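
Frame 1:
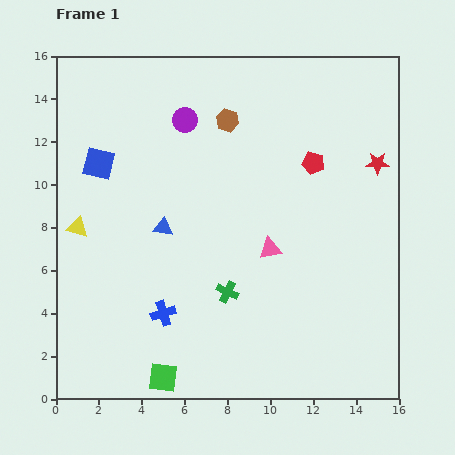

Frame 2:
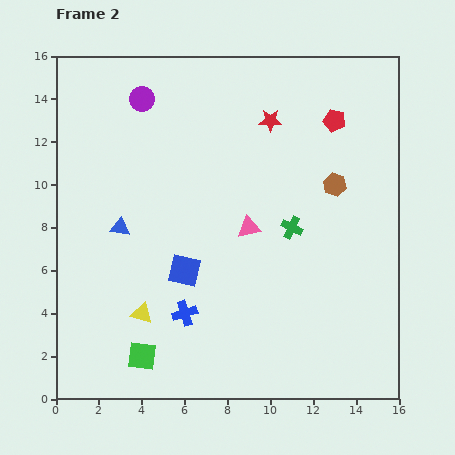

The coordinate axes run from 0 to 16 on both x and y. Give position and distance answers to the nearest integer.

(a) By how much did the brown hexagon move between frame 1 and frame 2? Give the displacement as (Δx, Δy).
(5, -3)

The brown hexagon was at (8, 13) in frame 1 and (13, 10) in frame 2.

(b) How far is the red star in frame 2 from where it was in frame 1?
5

The red star moved from (15, 11) to (10, 13), a distance of √(5² + 2²) ≈ 5.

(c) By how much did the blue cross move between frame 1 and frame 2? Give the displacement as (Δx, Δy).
(1, 0)

The blue cross was at (5, 4) in frame 1 and (6, 4) in frame 2.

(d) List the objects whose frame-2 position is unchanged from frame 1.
none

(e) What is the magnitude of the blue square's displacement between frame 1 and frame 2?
6

The blue square moved from (2, 11) to (6, 6), a distance of √(4² + 5²) ≈ 6.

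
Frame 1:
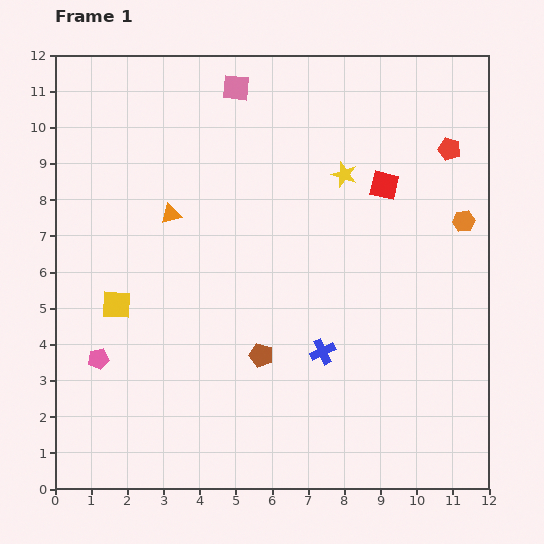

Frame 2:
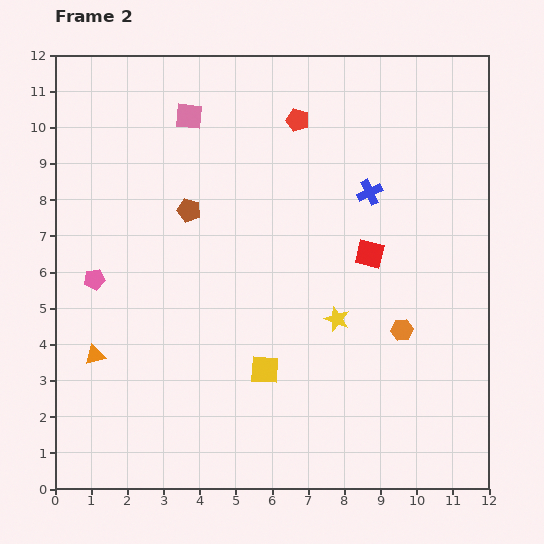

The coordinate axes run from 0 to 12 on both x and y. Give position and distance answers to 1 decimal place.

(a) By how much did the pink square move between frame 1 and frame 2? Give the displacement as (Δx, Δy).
(-1.3, -0.8)

The pink square was at (5.0, 11.1) in frame 1 and (3.7, 10.3) in frame 2.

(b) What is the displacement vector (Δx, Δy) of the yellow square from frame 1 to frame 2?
(4.1, -1.8)

The yellow square was at (1.7, 5.1) in frame 1 and (5.8, 3.3) in frame 2.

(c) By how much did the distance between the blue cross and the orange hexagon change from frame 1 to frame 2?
-1.4

Distance in frame 1: 5.3. Distance in frame 2: 3.9.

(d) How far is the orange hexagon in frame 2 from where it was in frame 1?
3.4

The orange hexagon moved from (11.3, 7.4) to (9.6, 4.4), a distance of √(1.7² + 3.0²) ≈ 3.4.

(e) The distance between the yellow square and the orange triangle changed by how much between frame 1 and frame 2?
+1.8

Distance in frame 1: 2.9. Distance in frame 2: 4.7.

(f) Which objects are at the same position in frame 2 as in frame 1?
none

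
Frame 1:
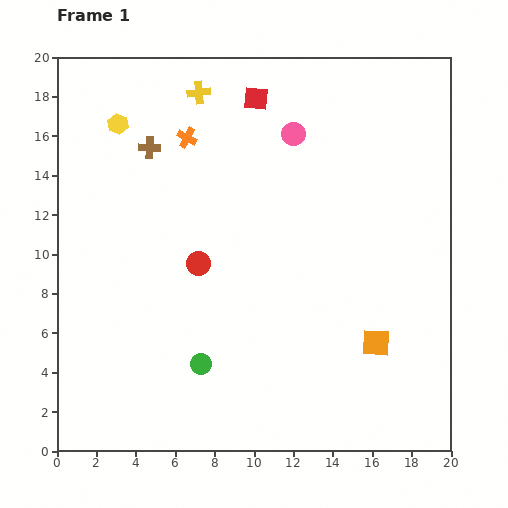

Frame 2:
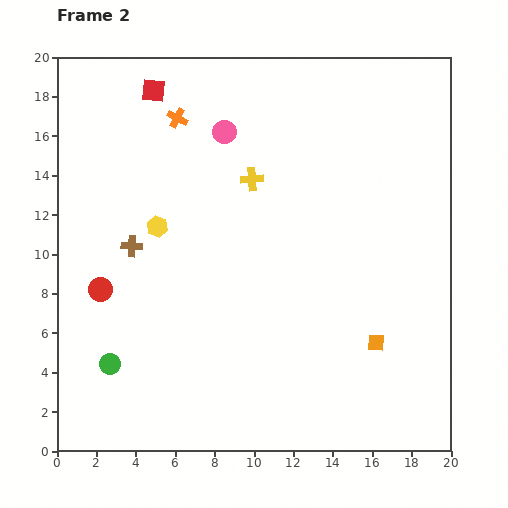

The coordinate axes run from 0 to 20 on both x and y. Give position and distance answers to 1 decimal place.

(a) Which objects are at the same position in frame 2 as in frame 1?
the orange square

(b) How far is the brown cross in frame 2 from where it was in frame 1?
5.1

The brown cross moved from (4.7, 15.4) to (3.8, 10.4), a distance of √(0.9² + 5.0²) ≈ 5.1.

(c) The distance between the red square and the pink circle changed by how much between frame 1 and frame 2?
+1.6

Distance in frame 1: 2.6. Distance in frame 2: 4.2.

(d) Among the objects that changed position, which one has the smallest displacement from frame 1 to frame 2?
the orange cross

(moved 1.1)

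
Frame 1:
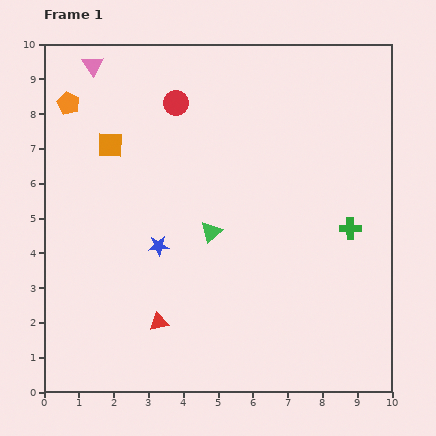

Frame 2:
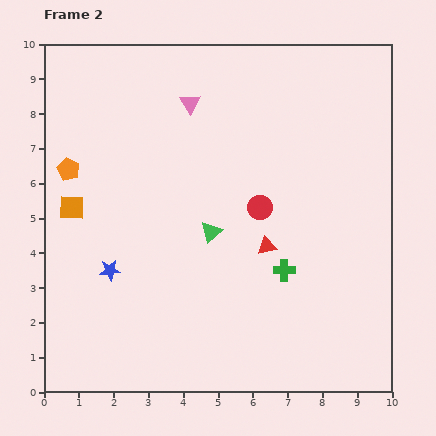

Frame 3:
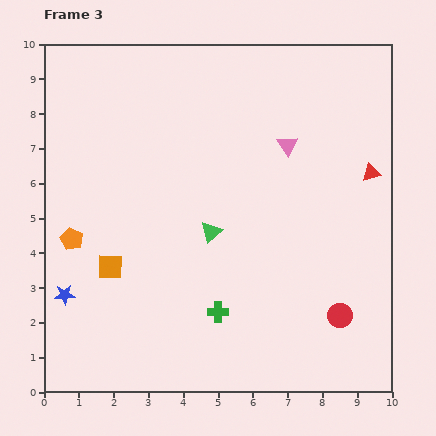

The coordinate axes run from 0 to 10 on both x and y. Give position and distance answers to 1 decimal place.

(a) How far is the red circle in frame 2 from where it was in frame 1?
3.8

The red circle moved from (3.8, 8.3) to (6.2, 5.3), a distance of √(2.4² + 3.0²) ≈ 3.8.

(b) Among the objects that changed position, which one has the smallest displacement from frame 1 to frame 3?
the blue star

(moved 3.0)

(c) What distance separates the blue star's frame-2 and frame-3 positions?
1.5

The blue star moved from (1.9, 3.5) to (0.6, 2.8), a distance of √(1.3² + 0.7²) ≈ 1.5.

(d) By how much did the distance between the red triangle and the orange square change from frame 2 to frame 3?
+2.3

Distance in frame 2: 5.7. Distance in frame 3: 8.0.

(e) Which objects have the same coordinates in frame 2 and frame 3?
the green triangle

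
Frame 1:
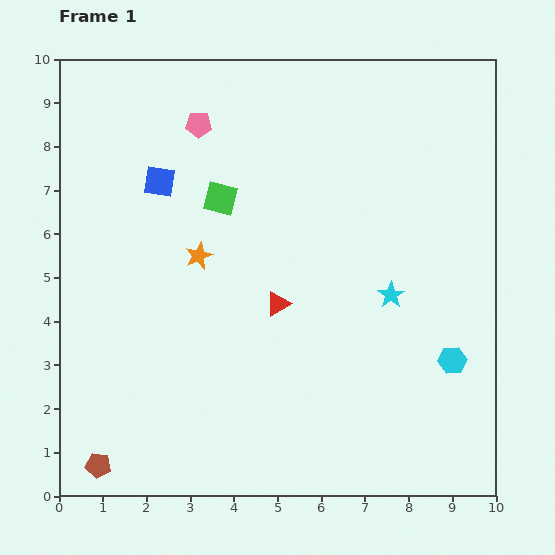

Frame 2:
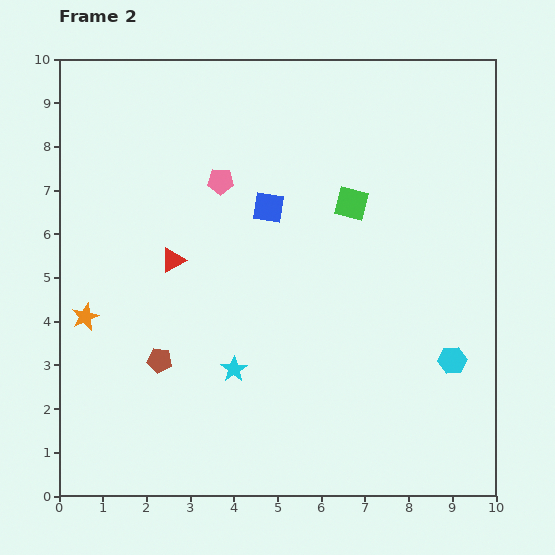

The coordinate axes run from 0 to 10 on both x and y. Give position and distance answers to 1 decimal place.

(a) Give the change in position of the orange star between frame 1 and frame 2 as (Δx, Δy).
(-2.6, -1.4)

The orange star was at (3.2, 5.5) in frame 1 and (0.6, 4.1) in frame 2.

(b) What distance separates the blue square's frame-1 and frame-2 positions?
2.6

The blue square moved from (2.3, 7.2) to (4.8, 6.6), a distance of √(2.5² + 0.6²) ≈ 2.6.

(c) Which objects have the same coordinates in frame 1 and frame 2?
the cyan hexagon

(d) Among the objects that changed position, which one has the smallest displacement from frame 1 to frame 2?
the pink pentagon

(moved 1.4)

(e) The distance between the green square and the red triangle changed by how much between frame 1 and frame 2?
+1.6

Distance in frame 1: 2.7. Distance in frame 2: 4.3.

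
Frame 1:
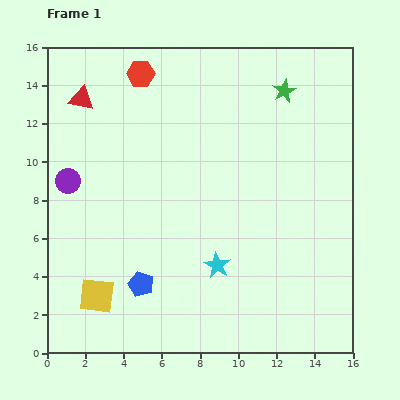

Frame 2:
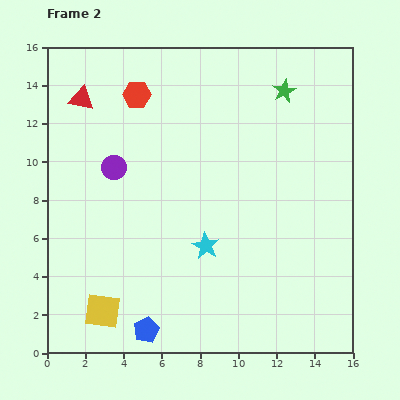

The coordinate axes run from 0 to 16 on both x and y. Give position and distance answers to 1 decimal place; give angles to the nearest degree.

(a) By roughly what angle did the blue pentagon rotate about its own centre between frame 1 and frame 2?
24° clockwise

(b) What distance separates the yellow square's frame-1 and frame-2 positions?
0.9

The yellow square moved from (2.6, 3.0) to (2.9, 2.2), a distance of √(0.3² + 0.8²) ≈ 0.9.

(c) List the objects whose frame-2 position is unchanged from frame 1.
the red triangle, the green star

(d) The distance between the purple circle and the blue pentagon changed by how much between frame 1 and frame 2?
+2.1

Distance in frame 1: 6.6. Distance in frame 2: 8.7.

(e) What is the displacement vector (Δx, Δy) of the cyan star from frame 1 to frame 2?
(-0.6, 1.0)

The cyan star was at (8.9, 4.6) in frame 1 and (8.3, 5.6) in frame 2.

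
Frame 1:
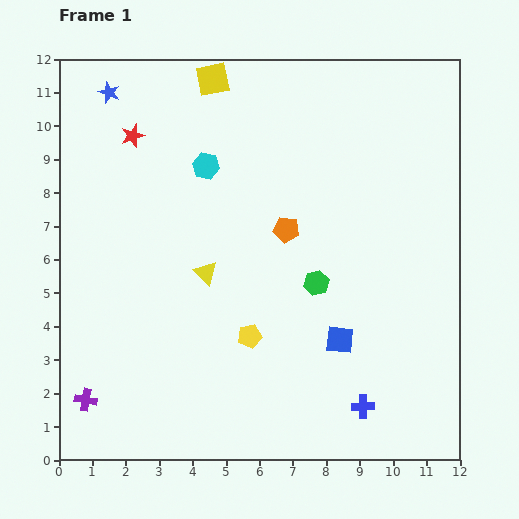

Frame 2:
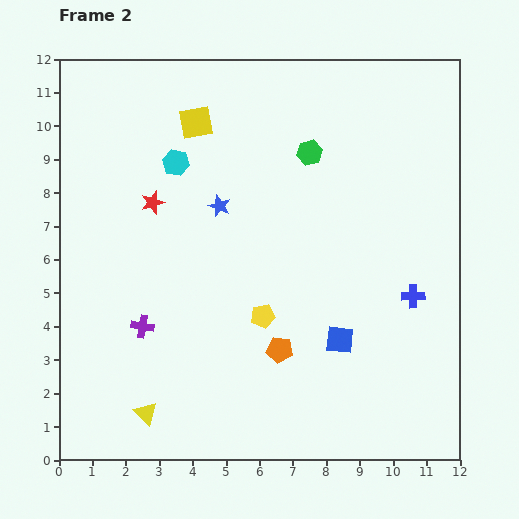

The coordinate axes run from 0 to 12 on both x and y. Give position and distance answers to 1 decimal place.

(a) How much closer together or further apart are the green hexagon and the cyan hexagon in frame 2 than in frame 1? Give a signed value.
-0.8

Distance in frame 1: 4.8. Distance in frame 2: 4.0.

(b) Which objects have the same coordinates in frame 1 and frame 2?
the blue square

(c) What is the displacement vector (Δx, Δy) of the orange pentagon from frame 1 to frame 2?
(-0.2, -3.6)

The orange pentagon was at (6.8, 6.9) in frame 1 and (6.6, 3.3) in frame 2.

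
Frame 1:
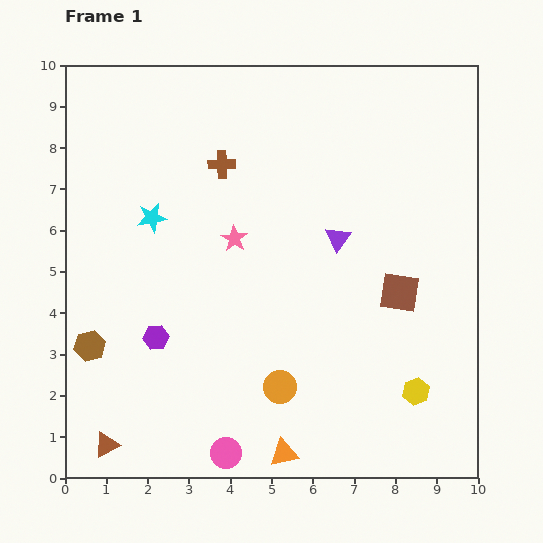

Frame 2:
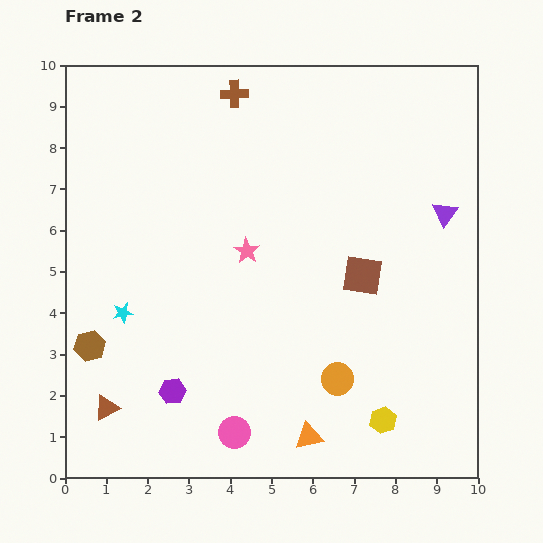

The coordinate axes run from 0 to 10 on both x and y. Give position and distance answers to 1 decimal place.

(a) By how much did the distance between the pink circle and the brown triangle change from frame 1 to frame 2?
+0.3

Distance in frame 1: 2.9. Distance in frame 2: 3.2.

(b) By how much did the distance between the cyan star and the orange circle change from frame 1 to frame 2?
+0.3

Distance in frame 1: 5.1. Distance in frame 2: 5.4.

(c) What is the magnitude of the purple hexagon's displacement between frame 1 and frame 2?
1.4

The purple hexagon moved from (2.2, 3.4) to (2.6, 2.1), a distance of √(0.4² + 1.3²) ≈ 1.4.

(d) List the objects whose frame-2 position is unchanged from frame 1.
the brown hexagon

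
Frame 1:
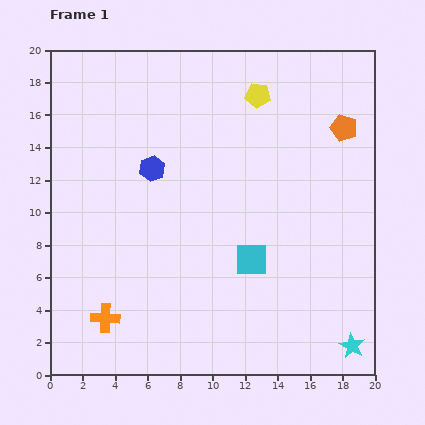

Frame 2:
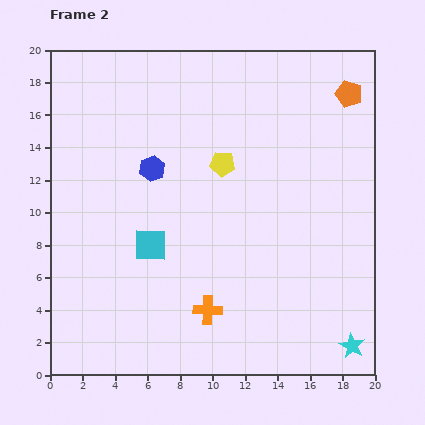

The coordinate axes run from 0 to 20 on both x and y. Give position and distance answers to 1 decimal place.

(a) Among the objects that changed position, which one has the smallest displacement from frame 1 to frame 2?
the orange pentagon

(moved 2.1)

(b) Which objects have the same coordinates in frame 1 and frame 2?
the blue hexagon, the cyan star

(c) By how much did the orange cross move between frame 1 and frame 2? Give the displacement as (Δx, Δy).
(6.3, 0.5)

The orange cross was at (3.4, 3.5) in frame 1 and (9.7, 4.0) in frame 2.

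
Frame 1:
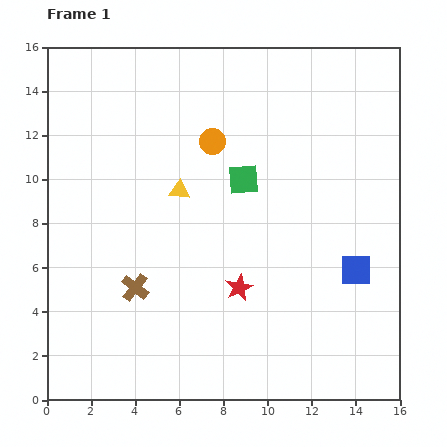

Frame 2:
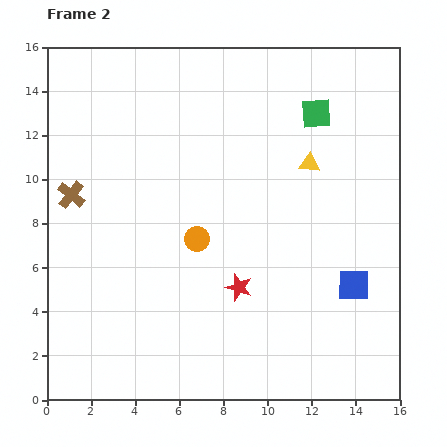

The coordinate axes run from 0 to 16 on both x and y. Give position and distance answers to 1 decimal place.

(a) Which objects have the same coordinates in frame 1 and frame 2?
the red star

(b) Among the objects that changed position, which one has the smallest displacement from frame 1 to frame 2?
the blue square

(moved 0.7)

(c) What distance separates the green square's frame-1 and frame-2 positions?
4.5

The green square moved from (8.9, 10.0) to (12.2, 13.0), a distance of √(3.3² + 3.0²) ≈ 4.5.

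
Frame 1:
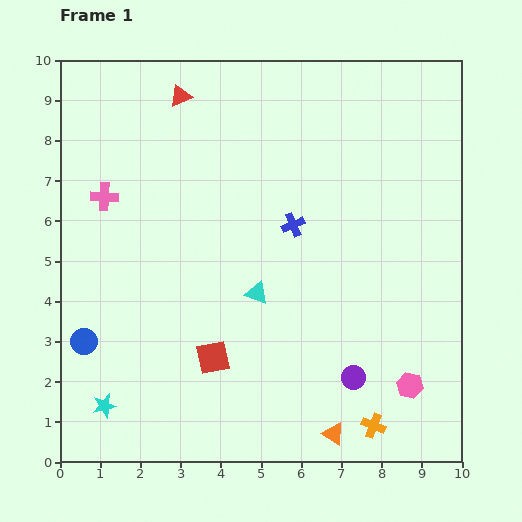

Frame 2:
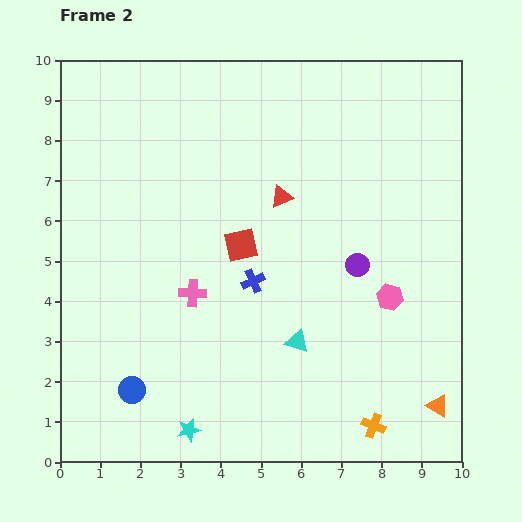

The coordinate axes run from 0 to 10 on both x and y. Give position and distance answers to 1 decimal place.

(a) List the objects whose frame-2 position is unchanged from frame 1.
the orange cross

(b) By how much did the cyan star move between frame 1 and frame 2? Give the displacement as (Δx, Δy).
(2.1, -0.6)

The cyan star was at (1.1, 1.4) in frame 1 and (3.2, 0.8) in frame 2.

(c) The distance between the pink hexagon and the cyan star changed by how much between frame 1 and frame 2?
-1.6

Distance in frame 1: 7.6. Distance in frame 2: 6.0.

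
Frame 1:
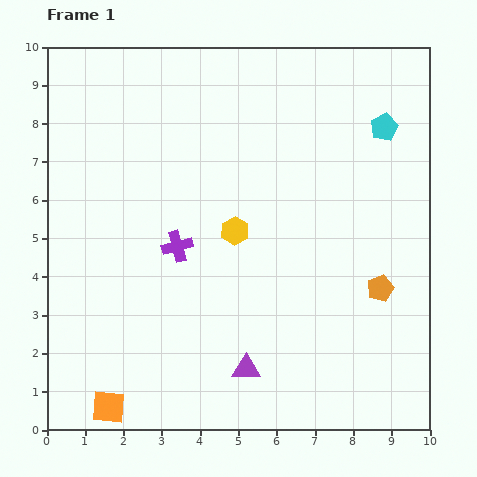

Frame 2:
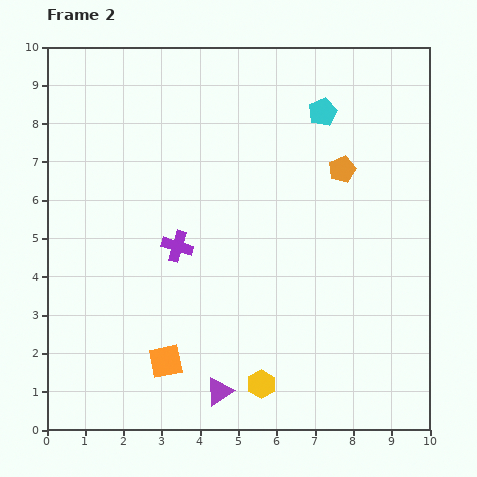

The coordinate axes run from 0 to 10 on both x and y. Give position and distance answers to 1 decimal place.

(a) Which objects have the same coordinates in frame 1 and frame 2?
the purple cross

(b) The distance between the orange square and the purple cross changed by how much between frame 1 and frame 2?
-1.6

Distance in frame 1: 4.6. Distance in frame 2: 3.0.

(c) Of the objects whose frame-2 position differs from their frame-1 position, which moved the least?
the purple triangle

(moved 0.9)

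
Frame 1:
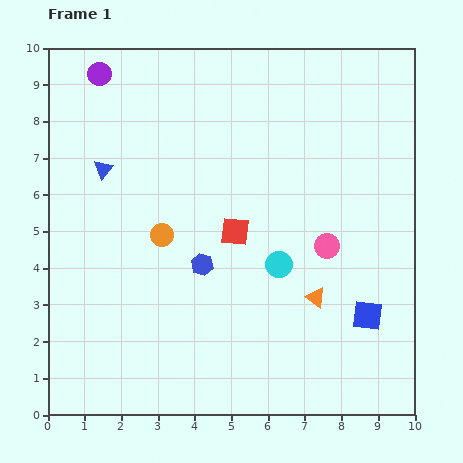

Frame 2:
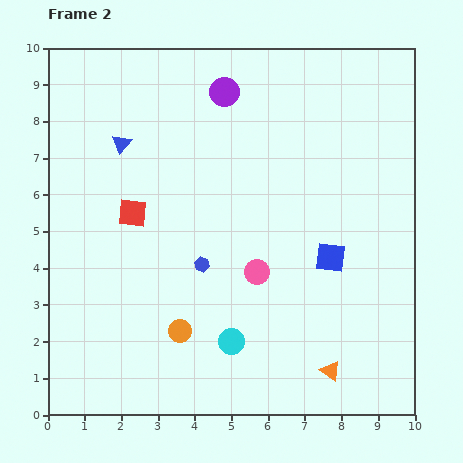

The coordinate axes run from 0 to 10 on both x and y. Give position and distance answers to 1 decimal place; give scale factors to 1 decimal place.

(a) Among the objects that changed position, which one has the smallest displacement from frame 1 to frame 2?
the blue triangle

(moved 0.9)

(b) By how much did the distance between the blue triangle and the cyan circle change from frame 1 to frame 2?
+0.7

Distance in frame 1: 5.5. Distance in frame 2: 6.2.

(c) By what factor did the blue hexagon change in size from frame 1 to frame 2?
0.7×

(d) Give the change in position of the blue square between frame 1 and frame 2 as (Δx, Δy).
(-1.0, 1.6)

The blue square was at (8.7, 2.7) in frame 1 and (7.7, 4.3) in frame 2.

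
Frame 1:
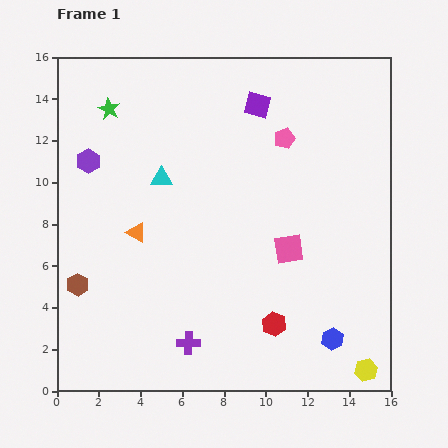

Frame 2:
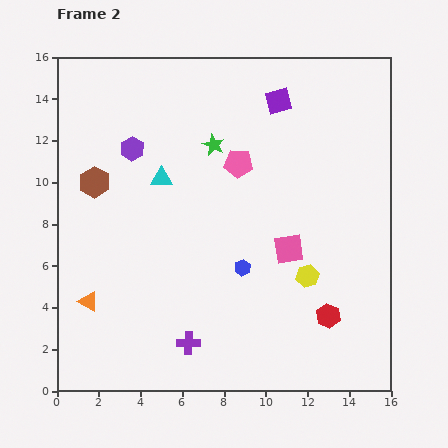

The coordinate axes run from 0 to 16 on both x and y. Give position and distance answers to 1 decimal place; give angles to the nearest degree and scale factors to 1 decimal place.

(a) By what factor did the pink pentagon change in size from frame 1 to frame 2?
1.4×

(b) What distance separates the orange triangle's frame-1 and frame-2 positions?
4.0

The orange triangle moved from (3.8, 7.6) to (1.5, 4.3), a distance of √(2.3² + 3.3²) ≈ 4.0.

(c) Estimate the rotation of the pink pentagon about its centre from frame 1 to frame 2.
24° clockwise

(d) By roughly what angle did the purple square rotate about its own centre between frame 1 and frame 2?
29° counter-clockwise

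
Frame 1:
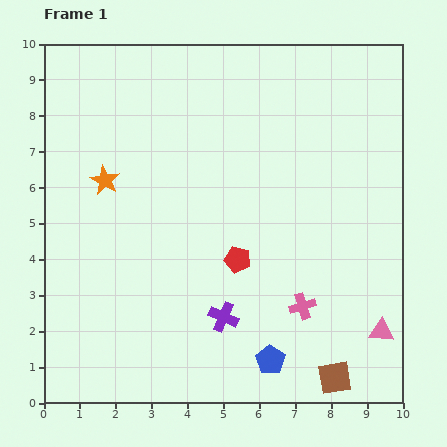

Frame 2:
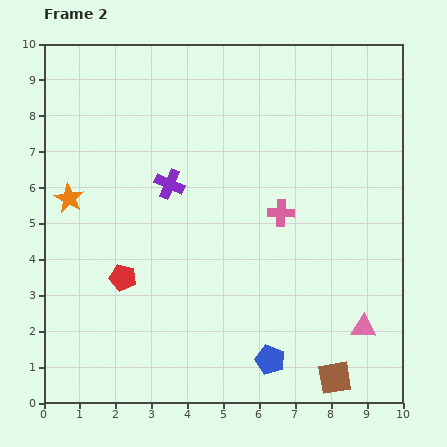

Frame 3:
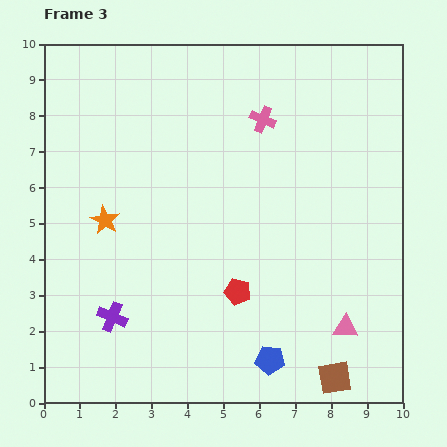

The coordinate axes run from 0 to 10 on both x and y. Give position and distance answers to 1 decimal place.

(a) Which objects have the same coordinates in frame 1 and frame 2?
the brown square, the blue pentagon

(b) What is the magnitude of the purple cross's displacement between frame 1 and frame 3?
3.1

The purple cross moved from (5.0, 2.4) to (1.9, 2.4), a distance of √(3.1² + 0.0²) ≈ 3.1.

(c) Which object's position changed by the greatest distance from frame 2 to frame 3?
the purple cross

(moved 4.0; next 3.2)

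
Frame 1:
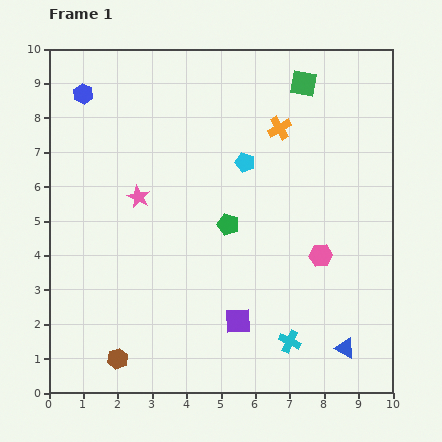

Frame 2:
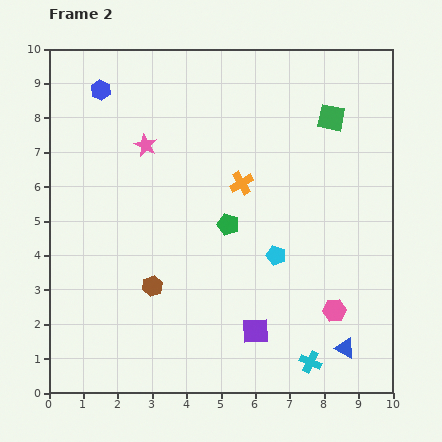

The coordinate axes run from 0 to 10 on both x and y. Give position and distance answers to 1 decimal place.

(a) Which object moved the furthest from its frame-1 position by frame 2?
the cyan pentagon

(moved 2.8; next 2.3)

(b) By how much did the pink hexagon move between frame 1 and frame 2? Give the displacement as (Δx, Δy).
(0.4, -1.6)

The pink hexagon was at (7.9, 4.0) in frame 1 and (8.3, 2.4) in frame 2.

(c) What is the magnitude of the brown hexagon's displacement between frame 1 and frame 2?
2.3

The brown hexagon moved from (2.0, 1.0) to (3.0, 3.1), a distance of √(1.0² + 2.1²) ≈ 2.3.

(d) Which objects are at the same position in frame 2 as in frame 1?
the blue triangle, the green pentagon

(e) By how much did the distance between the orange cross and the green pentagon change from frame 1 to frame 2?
-1.9

Distance in frame 1: 3.2. Distance in frame 2: 1.3.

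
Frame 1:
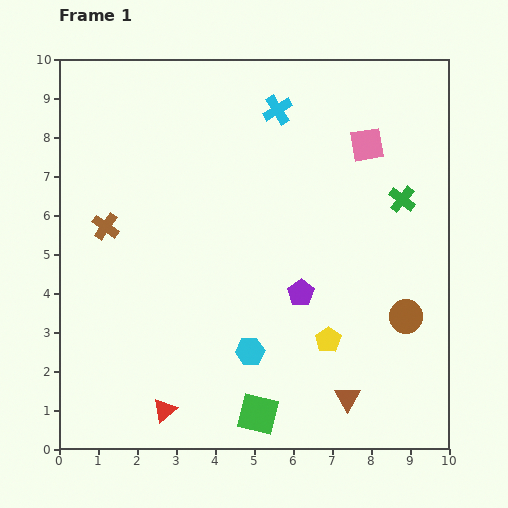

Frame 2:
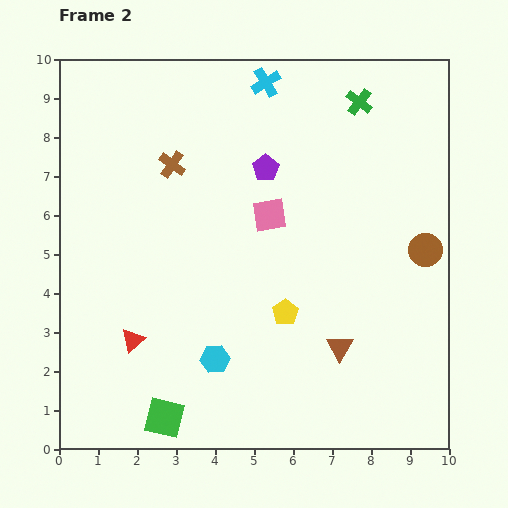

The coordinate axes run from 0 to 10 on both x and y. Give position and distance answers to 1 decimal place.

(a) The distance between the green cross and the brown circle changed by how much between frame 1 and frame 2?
+1.2

Distance in frame 1: 3.0. Distance in frame 2: 4.2.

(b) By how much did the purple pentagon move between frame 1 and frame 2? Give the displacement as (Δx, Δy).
(-0.9, 3.2)

The purple pentagon was at (6.2, 4.0) in frame 1 and (5.3, 7.2) in frame 2.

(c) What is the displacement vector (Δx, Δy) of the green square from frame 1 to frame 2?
(-2.4, -0.1)

The green square was at (5.1, 0.9) in frame 1 and (2.7, 0.8) in frame 2.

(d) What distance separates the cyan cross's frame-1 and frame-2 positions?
0.8

The cyan cross moved from (5.6, 8.7) to (5.3, 9.4), a distance of √(0.3² + 0.7²) ≈ 0.8.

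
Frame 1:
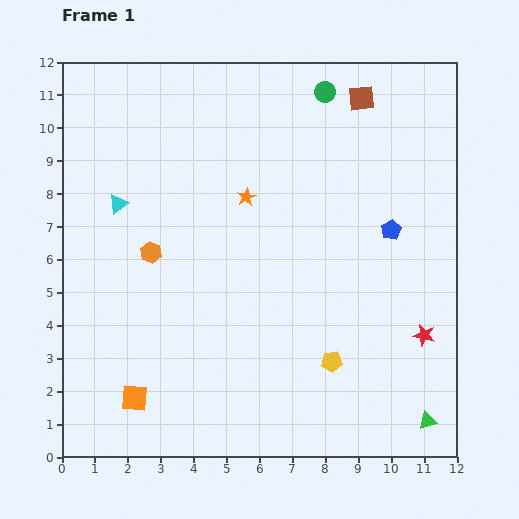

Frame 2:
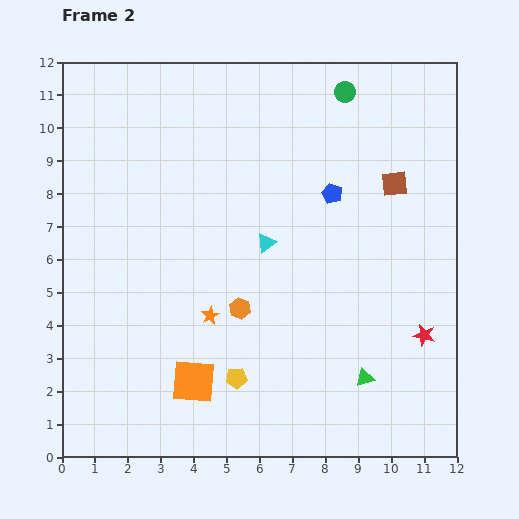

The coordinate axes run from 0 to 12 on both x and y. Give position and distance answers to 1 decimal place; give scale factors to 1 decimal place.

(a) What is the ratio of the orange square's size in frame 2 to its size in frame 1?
1.6×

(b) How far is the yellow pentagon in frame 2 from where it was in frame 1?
2.9

The yellow pentagon moved from (8.2, 2.9) to (5.3, 2.4), a distance of √(2.9² + 0.5²) ≈ 2.9.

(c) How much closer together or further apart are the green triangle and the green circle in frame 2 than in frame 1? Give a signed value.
-1.8

Distance in frame 1: 10.5. Distance in frame 2: 8.7.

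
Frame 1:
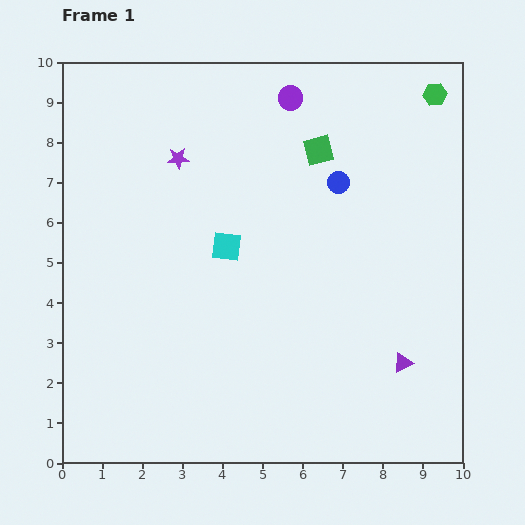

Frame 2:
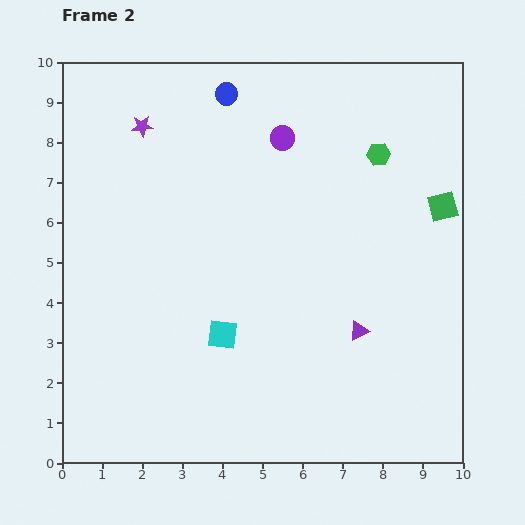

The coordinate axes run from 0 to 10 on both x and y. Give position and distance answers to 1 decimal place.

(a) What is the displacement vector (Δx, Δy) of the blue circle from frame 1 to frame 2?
(-2.8, 2.2)

The blue circle was at (6.9, 7.0) in frame 1 and (4.1, 9.2) in frame 2.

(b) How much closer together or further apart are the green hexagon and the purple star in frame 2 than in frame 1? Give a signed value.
-0.7

Distance in frame 1: 6.6. Distance in frame 2: 5.9.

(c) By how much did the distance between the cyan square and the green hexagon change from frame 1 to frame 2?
-0.4

Distance in frame 1: 6.4. Distance in frame 2: 6.0.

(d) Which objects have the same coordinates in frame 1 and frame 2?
none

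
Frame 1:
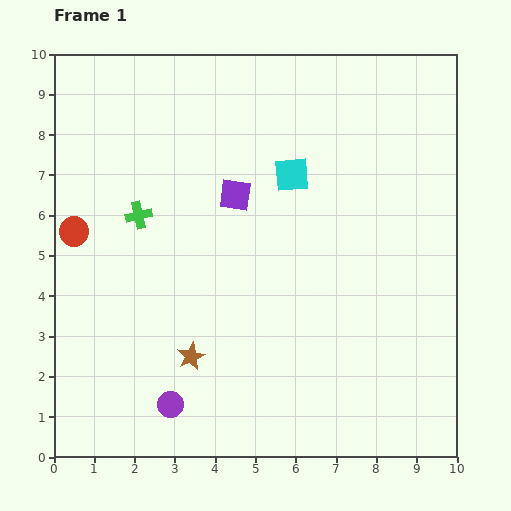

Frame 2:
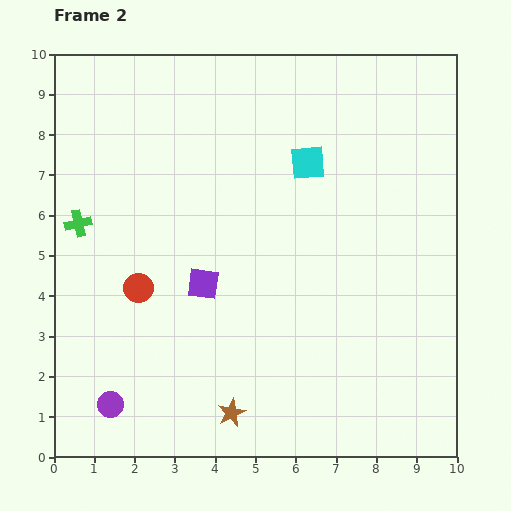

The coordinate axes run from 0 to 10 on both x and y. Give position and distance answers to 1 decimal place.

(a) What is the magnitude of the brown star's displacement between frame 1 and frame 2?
1.7

The brown star moved from (3.4, 2.5) to (4.4, 1.1), a distance of √(1.0² + 1.4²) ≈ 1.7.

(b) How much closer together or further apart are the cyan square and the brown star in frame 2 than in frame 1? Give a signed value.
+1.4

Distance in frame 1: 5.1. Distance in frame 2: 6.5.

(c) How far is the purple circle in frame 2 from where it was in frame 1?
1.5

The purple circle moved from (2.9, 1.3) to (1.4, 1.3), a distance of √(1.5² + 0.0²) ≈ 1.5.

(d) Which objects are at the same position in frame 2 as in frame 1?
none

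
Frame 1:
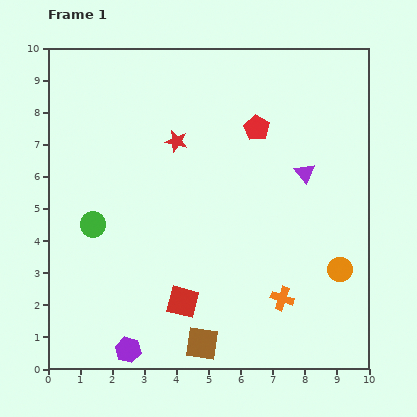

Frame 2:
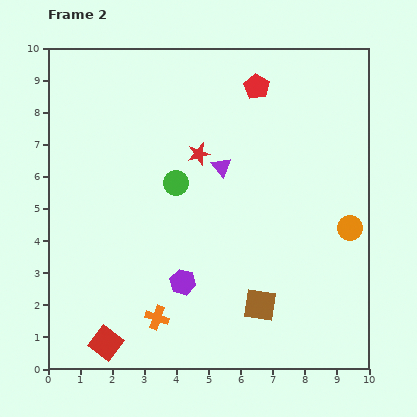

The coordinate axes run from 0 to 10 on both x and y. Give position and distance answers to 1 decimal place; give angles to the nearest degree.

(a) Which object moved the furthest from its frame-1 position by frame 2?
the orange cross

(moved 3.9; next 2.9)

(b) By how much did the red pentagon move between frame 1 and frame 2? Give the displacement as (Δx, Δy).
(0.0, 1.3)

The red pentagon was at (6.5, 7.5) in frame 1 and (6.5, 8.8) in frame 2.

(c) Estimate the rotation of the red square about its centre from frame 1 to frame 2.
23° clockwise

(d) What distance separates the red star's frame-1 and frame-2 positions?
0.8

The red star moved from (4.0, 7.1) to (4.7, 6.7), a distance of √(0.7² + 0.4²) ≈ 0.8.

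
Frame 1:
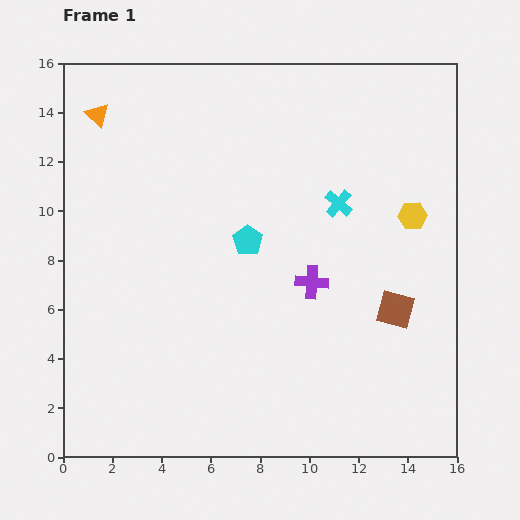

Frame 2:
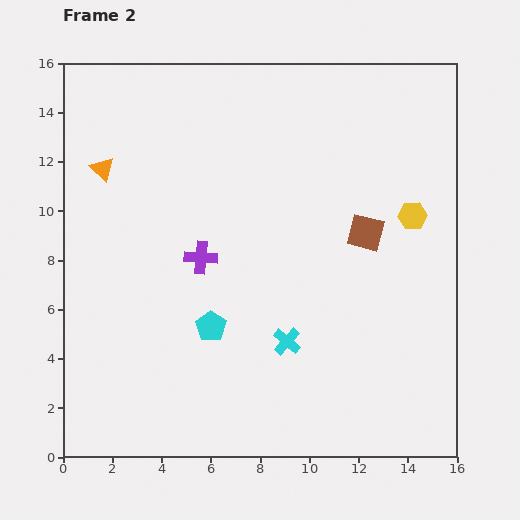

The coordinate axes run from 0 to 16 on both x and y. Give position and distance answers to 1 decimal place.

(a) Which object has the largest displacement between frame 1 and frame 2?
the cyan cross

(moved 6.0; next 4.6)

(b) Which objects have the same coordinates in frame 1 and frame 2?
the yellow hexagon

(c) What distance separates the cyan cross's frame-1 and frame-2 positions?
6.0

The cyan cross moved from (11.2, 10.3) to (9.1, 4.7), a distance of √(2.1² + 5.6²) ≈ 6.0.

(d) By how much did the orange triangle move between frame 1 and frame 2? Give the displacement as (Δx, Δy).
(0.2, -2.2)

The orange triangle was at (1.4, 13.9) in frame 1 and (1.6, 11.7) in frame 2.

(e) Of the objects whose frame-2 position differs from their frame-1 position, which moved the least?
the orange triangle

(moved 2.2)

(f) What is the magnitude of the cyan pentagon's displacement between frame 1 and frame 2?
3.8

The cyan pentagon moved from (7.5, 8.8) to (6.0, 5.3), a distance of √(1.5² + 3.5²) ≈ 3.8.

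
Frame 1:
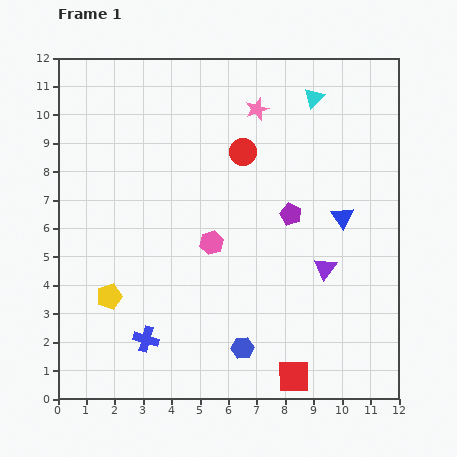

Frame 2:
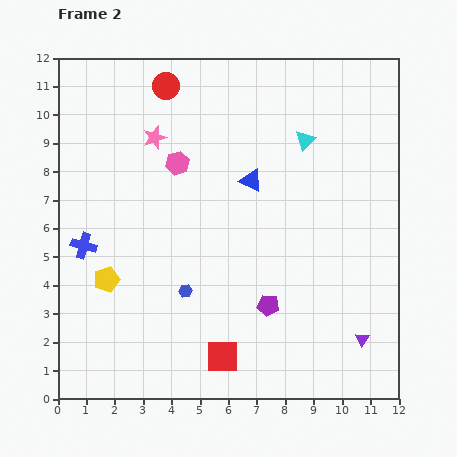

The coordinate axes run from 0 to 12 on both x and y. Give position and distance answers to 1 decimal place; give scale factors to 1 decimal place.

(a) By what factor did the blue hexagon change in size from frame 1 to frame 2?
0.6×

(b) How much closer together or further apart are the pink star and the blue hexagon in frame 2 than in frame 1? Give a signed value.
-2.9

Distance in frame 1: 8.4. Distance in frame 2: 5.5.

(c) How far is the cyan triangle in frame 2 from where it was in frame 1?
1.5

The cyan triangle moved from (9.0, 10.6) to (8.7, 9.1), a distance of √(0.3² + 1.5²) ≈ 1.5.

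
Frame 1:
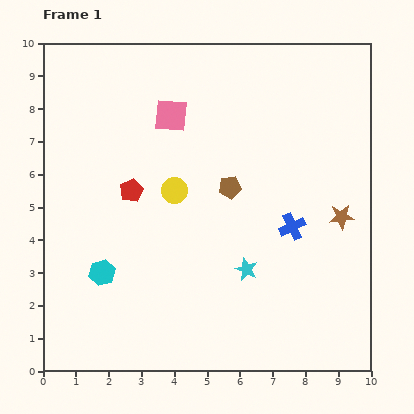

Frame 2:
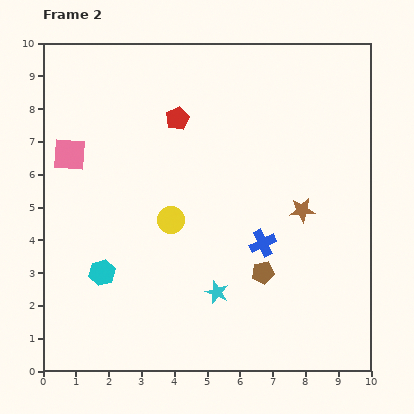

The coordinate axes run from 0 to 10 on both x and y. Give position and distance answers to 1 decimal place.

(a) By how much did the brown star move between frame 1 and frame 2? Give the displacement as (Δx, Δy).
(-1.2, 0.2)

The brown star was at (9.1, 4.7) in frame 1 and (7.9, 4.9) in frame 2.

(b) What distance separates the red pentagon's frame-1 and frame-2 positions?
2.6

The red pentagon moved from (2.7, 5.5) to (4.1, 7.7), a distance of √(1.4² + 2.2²) ≈ 2.6.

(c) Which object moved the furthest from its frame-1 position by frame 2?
the pink square

(moved 3.3; next 2.8)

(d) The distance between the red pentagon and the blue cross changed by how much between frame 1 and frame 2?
-0.4

Distance in frame 1: 5.0. Distance in frame 2: 4.6.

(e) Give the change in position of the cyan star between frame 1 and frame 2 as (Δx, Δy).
(-0.9, -0.7)

The cyan star was at (6.2, 3.1) in frame 1 and (5.3, 2.4) in frame 2.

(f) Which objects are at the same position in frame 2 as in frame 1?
the cyan hexagon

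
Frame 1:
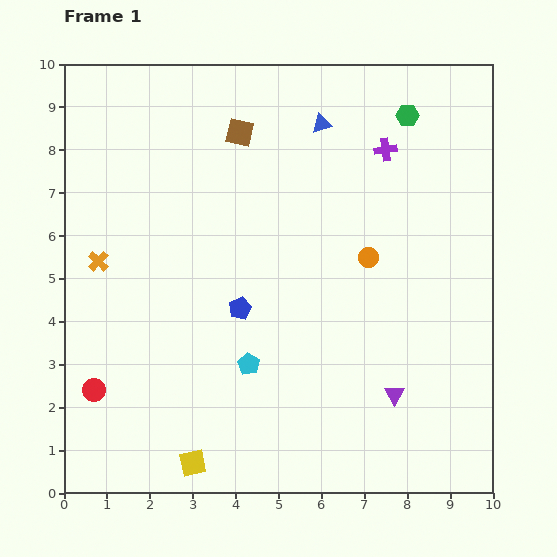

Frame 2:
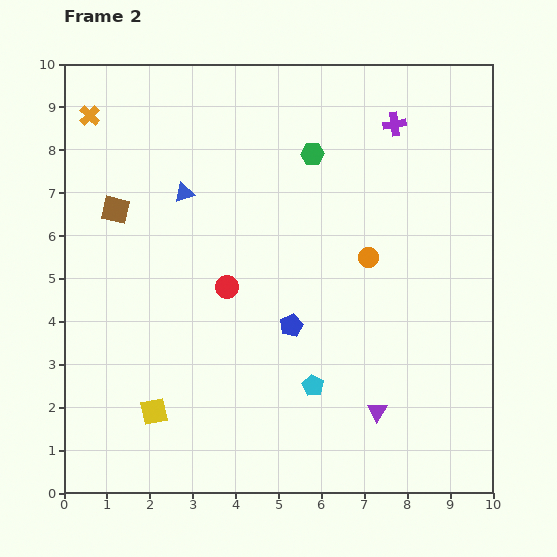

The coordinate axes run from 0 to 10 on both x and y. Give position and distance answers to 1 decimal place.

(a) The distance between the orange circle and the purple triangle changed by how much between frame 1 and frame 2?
+0.3

Distance in frame 1: 3.3. Distance in frame 2: 3.6.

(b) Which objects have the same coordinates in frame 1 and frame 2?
the orange circle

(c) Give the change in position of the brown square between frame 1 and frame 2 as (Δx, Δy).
(-2.9, -1.8)

The brown square was at (4.1, 8.4) in frame 1 and (1.2, 6.6) in frame 2.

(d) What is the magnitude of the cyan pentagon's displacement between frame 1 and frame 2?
1.6

The cyan pentagon moved from (4.3, 3.0) to (5.8, 2.5), a distance of √(1.5² + 0.5²) ≈ 1.6.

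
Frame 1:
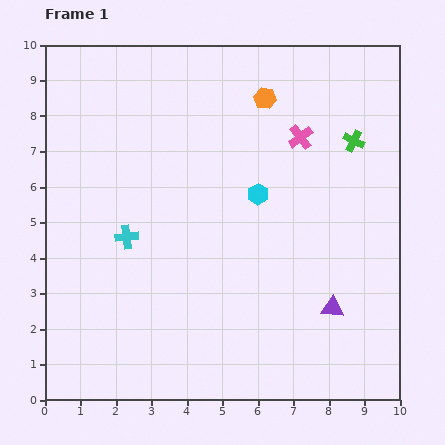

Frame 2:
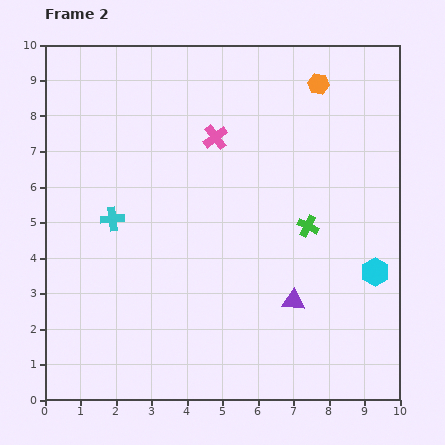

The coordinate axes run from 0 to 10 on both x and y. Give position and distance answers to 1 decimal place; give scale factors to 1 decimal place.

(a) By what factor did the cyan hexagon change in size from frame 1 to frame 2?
1.3×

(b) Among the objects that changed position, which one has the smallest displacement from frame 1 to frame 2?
the cyan cross

(moved 0.6)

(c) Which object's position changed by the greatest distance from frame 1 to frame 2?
the cyan hexagon

(moved 4.0; next 2.7)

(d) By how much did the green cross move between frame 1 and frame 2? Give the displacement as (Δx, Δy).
(-1.3, -2.4)

The green cross was at (8.7, 7.3) in frame 1 and (7.4, 4.9) in frame 2.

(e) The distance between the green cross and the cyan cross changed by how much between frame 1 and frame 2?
-1.4

Distance in frame 1: 6.9. Distance in frame 2: 5.5.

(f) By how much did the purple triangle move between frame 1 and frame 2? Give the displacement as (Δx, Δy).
(-1.1, 0.2)

The purple triangle was at (8.1, 2.6) in frame 1 and (7.0, 2.8) in frame 2.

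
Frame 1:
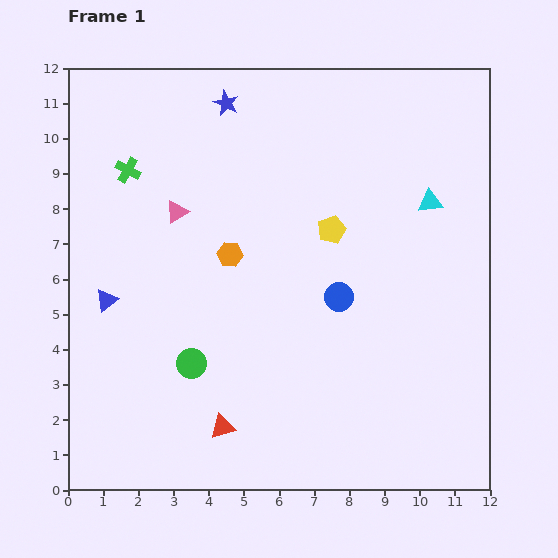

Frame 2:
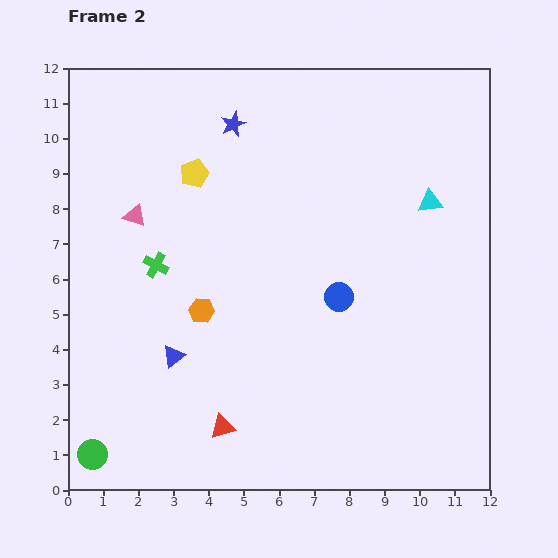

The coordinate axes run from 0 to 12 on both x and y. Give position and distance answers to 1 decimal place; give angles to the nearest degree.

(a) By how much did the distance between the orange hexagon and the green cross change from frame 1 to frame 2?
-2.0

Distance in frame 1: 3.8. Distance in frame 2: 1.8.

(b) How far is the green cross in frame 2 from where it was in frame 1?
2.8

The green cross moved from (1.7, 9.1) to (2.5, 6.4), a distance of √(0.8² + 2.7²) ≈ 2.8.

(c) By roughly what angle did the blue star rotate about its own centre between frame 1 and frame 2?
25° clockwise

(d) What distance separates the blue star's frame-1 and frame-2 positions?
0.6

The blue star moved from (4.5, 11.0) to (4.7, 10.4), a distance of √(0.2² + 0.6²) ≈ 0.6.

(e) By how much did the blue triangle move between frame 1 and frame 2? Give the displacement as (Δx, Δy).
(1.9, -1.6)

The blue triangle was at (1.1, 5.4) in frame 1 and (3.0, 3.8) in frame 2.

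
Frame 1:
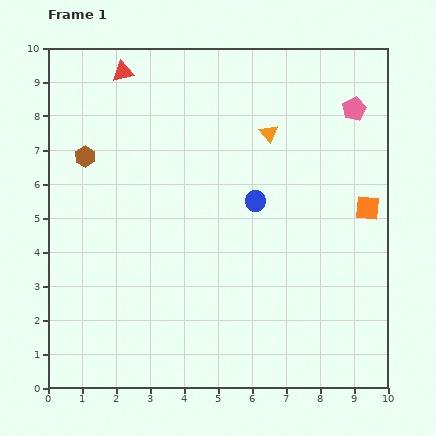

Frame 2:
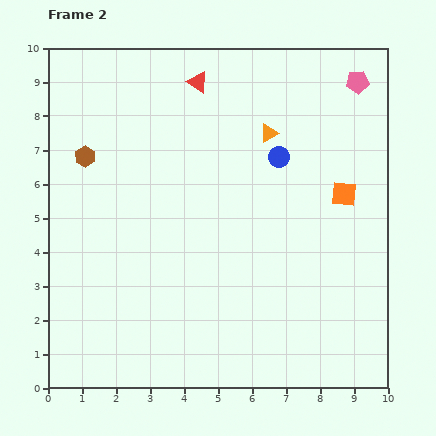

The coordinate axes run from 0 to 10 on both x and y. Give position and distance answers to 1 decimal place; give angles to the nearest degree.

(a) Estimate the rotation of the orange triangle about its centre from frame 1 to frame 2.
42° clockwise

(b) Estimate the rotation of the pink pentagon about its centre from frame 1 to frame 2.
21° clockwise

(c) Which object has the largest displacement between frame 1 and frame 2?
the red triangle

(moved 2.2; next 1.5)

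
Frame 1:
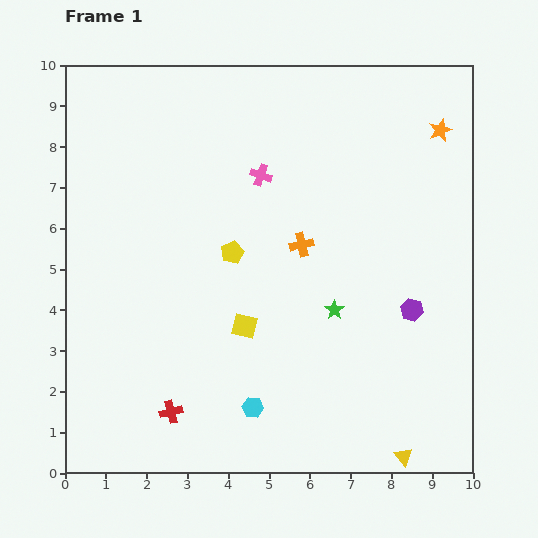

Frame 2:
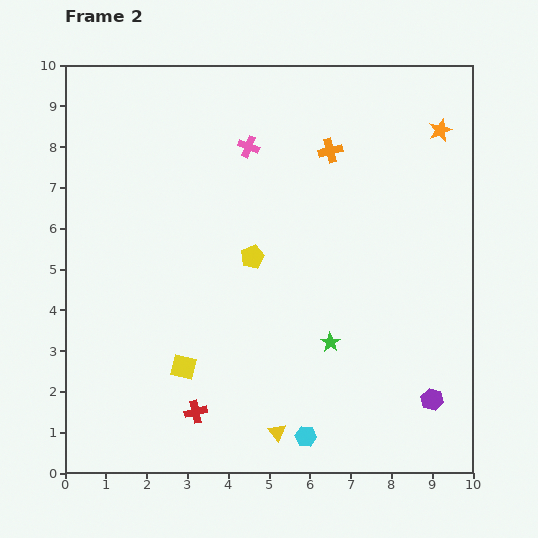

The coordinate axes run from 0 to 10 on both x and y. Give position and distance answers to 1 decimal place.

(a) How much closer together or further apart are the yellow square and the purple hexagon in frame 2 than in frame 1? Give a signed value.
+2.1

Distance in frame 1: 4.1. Distance in frame 2: 6.2.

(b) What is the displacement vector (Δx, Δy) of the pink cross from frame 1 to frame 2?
(-0.3, 0.7)

The pink cross was at (4.8, 7.3) in frame 1 and (4.5, 8.0) in frame 2.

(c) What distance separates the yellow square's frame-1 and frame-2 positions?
1.8

The yellow square moved from (4.4, 3.6) to (2.9, 2.6), a distance of √(1.5² + 1.0²) ≈ 1.8.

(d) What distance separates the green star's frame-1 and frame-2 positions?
0.8

The green star moved from (6.6, 4.0) to (6.5, 3.2), a distance of √(0.1² + 0.8²) ≈ 0.8.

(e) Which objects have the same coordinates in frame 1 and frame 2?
the orange star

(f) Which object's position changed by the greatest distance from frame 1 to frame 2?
the yellow triangle

(moved 3.2; next 2.4)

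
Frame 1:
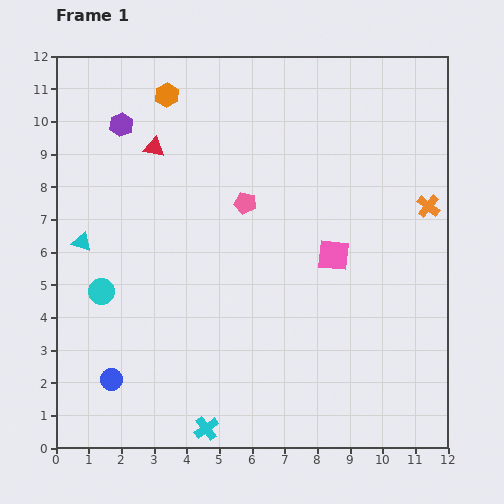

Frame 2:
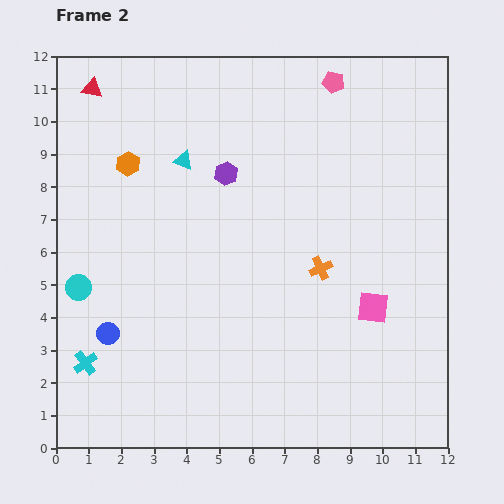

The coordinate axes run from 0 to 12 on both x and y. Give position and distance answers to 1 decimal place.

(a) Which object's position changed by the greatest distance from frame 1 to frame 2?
the pink pentagon

(moved 4.6; next 4.2)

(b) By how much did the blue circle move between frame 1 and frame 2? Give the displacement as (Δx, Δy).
(-0.1, 1.4)

The blue circle was at (1.7, 2.1) in frame 1 and (1.6, 3.5) in frame 2.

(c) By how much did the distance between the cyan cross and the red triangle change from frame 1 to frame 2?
-0.3

Distance in frame 1: 8.7. Distance in frame 2: 8.4.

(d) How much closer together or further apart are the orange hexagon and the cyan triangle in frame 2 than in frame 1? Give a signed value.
-3.5

Distance in frame 1: 5.2. Distance in frame 2: 1.7.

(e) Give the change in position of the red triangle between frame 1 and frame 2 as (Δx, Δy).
(-1.9, 1.8)

The red triangle was at (3.0, 9.2) in frame 1 and (1.1, 11.0) in frame 2.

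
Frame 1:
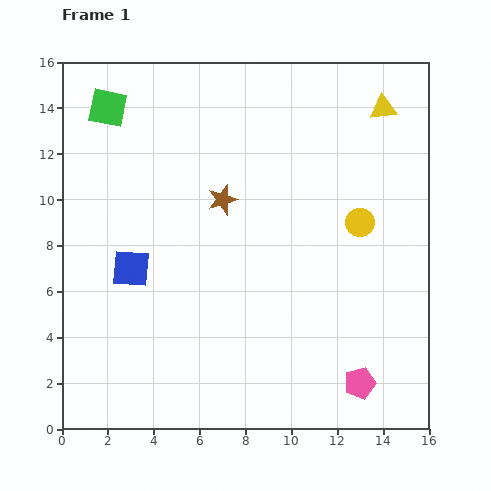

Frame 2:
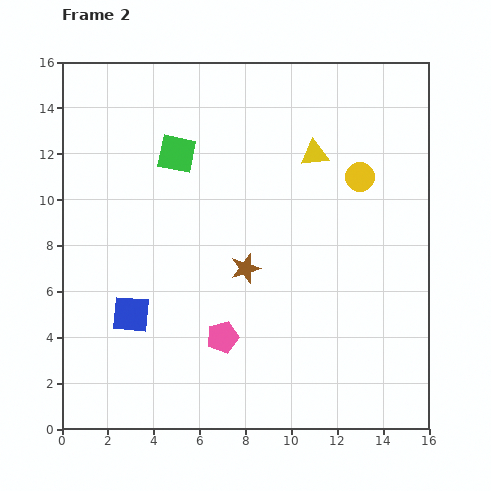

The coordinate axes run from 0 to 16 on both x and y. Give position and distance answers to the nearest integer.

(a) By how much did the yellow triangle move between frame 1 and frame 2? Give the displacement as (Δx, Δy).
(-3, -2)

The yellow triangle was at (14, 14) in frame 1 and (11, 12) in frame 2.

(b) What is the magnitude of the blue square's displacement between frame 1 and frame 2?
2

The blue square moved from (3, 7) to (3, 5), a distance of √(0² + 2²) ≈ 2.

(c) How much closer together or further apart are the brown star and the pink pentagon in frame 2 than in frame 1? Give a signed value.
-7

Distance in frame 1: 10. Distance in frame 2: 3.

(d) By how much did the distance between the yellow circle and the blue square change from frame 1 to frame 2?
+2

Distance in frame 1: 10. Distance in frame 2: 12.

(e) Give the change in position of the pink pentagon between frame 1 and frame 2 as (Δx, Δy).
(-6, 2)

The pink pentagon was at (13, 2) in frame 1 and (7, 4) in frame 2.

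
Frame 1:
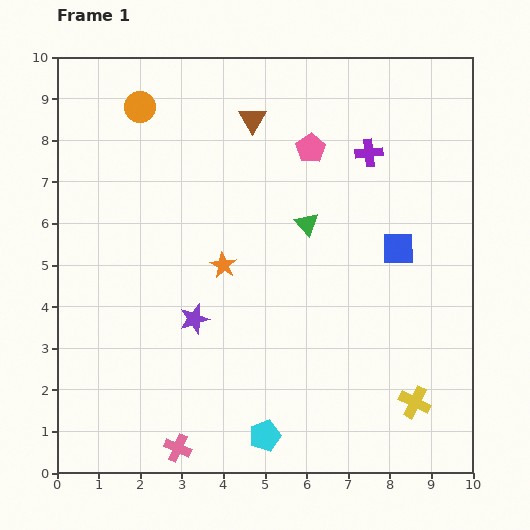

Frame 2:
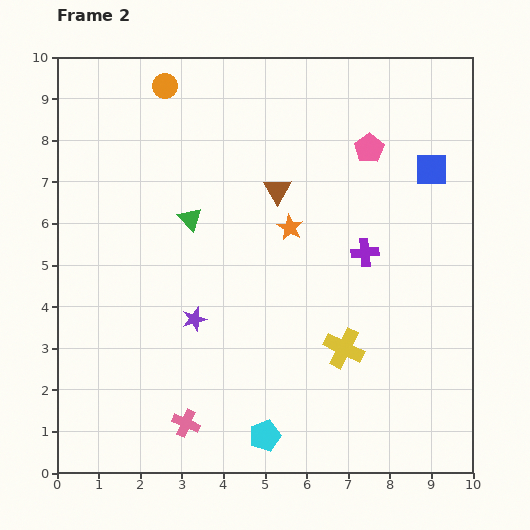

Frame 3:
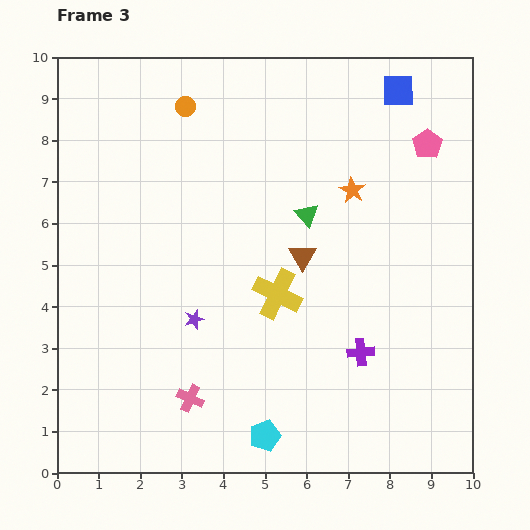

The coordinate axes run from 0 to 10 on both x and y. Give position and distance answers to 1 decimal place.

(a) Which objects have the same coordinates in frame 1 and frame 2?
the purple star, the cyan pentagon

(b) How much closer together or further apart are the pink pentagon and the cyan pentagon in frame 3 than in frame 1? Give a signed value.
+1.0

Distance in frame 1: 7.0. Distance in frame 3: 8.0.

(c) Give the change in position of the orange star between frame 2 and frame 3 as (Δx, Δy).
(1.5, 0.9)

The orange star was at (5.6, 5.9) in frame 2 and (7.1, 6.8) in frame 3.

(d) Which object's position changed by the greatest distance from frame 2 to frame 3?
the green triangle

(moved 2.8; next 2.4)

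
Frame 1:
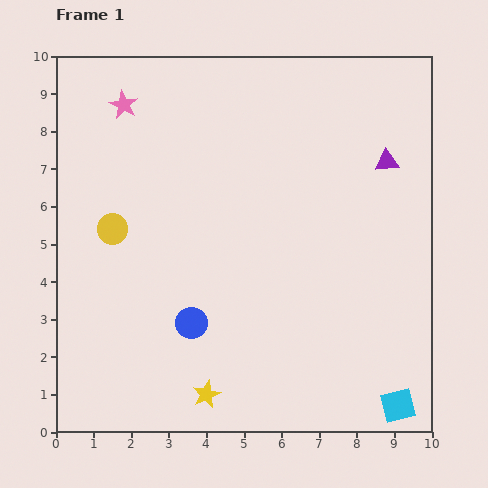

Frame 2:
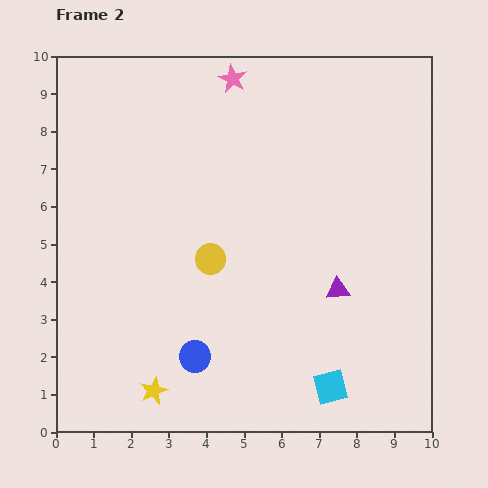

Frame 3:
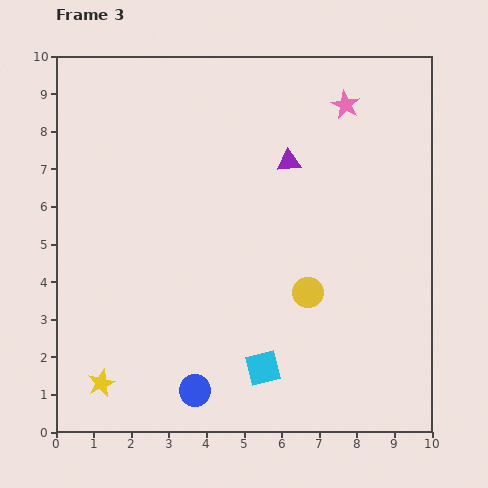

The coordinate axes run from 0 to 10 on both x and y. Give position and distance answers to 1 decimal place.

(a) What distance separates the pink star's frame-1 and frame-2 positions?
3.0

The pink star moved from (1.8, 8.7) to (4.7, 9.4), a distance of √(2.9² + 0.7²) ≈ 3.0.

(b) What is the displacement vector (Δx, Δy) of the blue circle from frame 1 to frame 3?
(0.1, -1.8)

The blue circle was at (3.6, 2.9) in frame 1 and (3.7, 1.1) in frame 3.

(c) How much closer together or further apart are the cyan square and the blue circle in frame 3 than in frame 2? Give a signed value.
-1.8

Distance in frame 2: 3.7. Distance in frame 3: 1.9.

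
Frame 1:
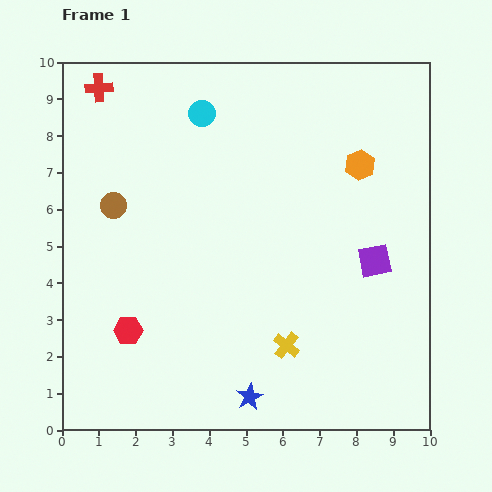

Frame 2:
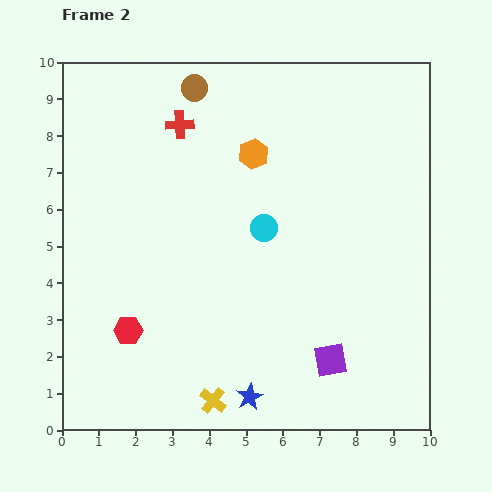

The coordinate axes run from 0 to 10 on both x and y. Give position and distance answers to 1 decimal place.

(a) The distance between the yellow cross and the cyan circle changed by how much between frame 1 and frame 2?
-1.8

Distance in frame 1: 6.7. Distance in frame 2: 4.9.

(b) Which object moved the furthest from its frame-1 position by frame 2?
the brown circle

(moved 3.9; next 3.5)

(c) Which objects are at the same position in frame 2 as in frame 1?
the blue star, the red hexagon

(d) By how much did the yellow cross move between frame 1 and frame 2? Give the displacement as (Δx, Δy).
(-2.0, -1.5)

The yellow cross was at (6.1, 2.3) in frame 1 and (4.1, 0.8) in frame 2.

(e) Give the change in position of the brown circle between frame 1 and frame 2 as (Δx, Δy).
(2.2, 3.2)

The brown circle was at (1.4, 6.1) in frame 1 and (3.6, 9.3) in frame 2.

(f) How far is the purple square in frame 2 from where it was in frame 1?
3.0

The purple square moved from (8.5, 4.6) to (7.3, 1.9), a distance of √(1.2² + 2.7²) ≈ 3.0.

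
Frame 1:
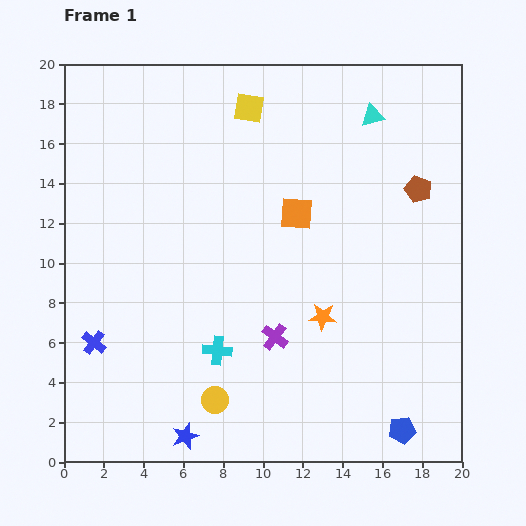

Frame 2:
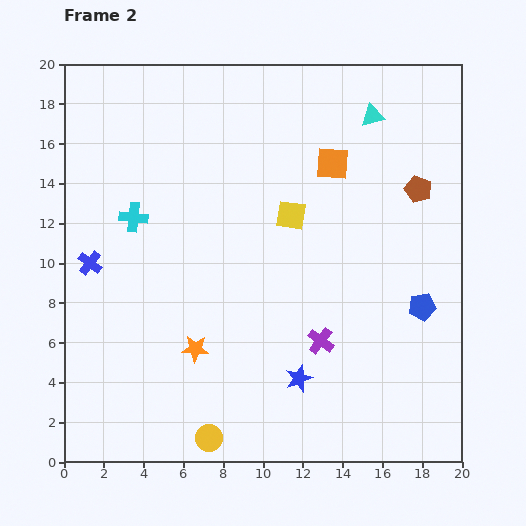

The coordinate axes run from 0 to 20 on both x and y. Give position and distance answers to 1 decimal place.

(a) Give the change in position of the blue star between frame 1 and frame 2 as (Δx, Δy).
(5.7, 2.9)

The blue star was at (6.1, 1.3) in frame 1 and (11.8, 4.2) in frame 2.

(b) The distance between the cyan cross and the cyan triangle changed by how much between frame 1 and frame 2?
-1.1

Distance in frame 1: 14.1. Distance in frame 2: 13.0.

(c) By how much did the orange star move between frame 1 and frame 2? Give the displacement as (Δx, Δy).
(-6.4, -1.6)

The orange star was at (13.0, 7.3) in frame 1 and (6.6, 5.7) in frame 2.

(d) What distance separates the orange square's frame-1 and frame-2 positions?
3.1

The orange square moved from (11.7, 12.5) to (13.5, 15.0), a distance of √(1.8² + 2.5²) ≈ 3.1.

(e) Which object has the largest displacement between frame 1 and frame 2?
the cyan cross

(moved 7.9; next 6.6)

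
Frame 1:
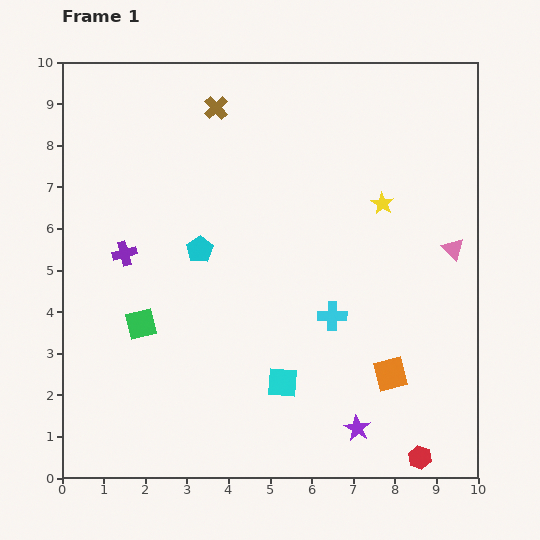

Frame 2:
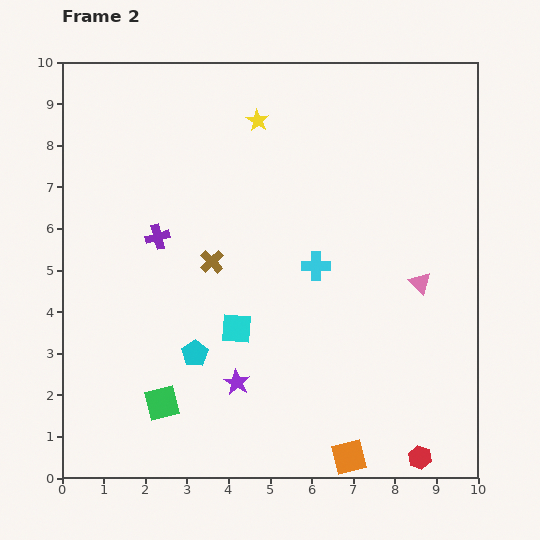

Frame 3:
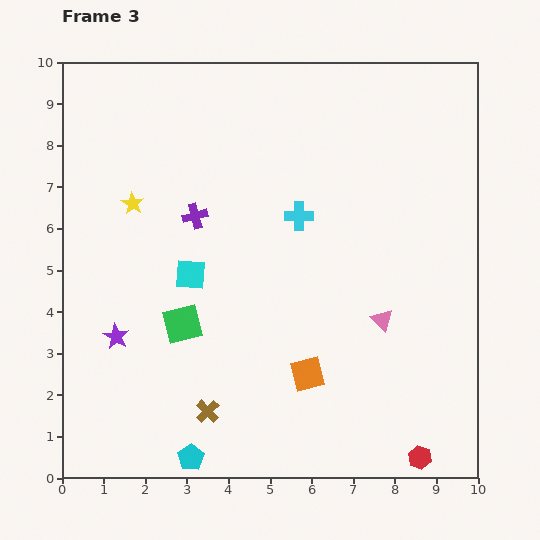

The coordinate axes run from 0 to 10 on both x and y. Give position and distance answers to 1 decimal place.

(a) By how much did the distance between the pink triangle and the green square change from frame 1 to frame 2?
-0.9

Distance in frame 1: 7.7. Distance in frame 2: 6.8.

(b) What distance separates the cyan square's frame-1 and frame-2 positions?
1.7

The cyan square moved from (5.3, 2.3) to (4.2, 3.6), a distance of √(1.1² + 1.3²) ≈ 1.7.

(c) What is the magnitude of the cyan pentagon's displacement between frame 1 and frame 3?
5.0

The cyan pentagon moved from (3.3, 5.5) to (3.1, 0.5), a distance of √(0.2² + 5.0²) ≈ 5.0.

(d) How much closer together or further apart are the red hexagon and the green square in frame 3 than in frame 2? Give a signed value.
+0.2

Distance in frame 2: 6.3. Distance in frame 3: 6.5.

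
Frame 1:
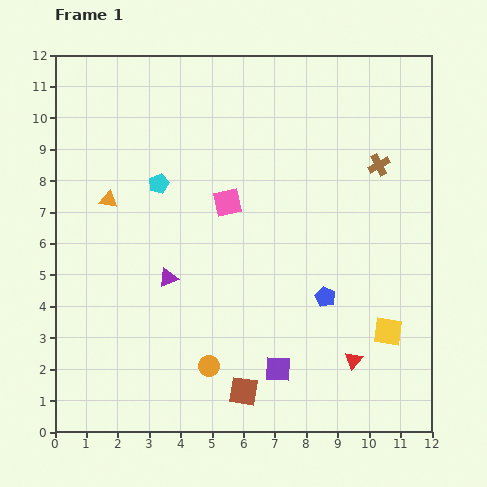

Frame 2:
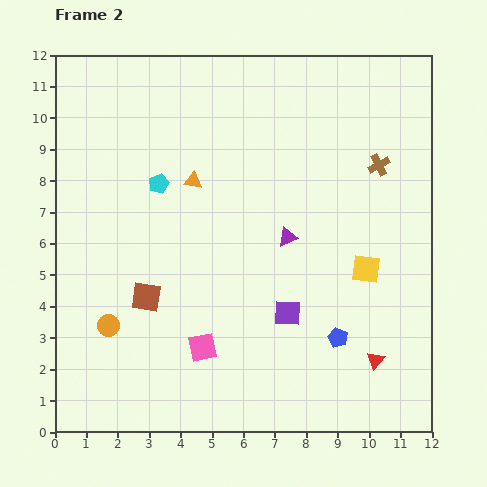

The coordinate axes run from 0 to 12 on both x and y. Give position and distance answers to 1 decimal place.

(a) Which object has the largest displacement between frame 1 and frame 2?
the pink square

(moved 4.7; next 4.3)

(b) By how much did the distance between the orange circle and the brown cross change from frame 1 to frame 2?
+1.6

Distance in frame 1: 8.4. Distance in frame 2: 10.0.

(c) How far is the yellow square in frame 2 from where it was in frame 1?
2.1

The yellow square moved from (10.6, 3.2) to (9.9, 5.2), a distance of √(0.7² + 2.0²) ≈ 2.1.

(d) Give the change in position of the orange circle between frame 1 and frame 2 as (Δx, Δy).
(-3.2, 1.3)

The orange circle was at (4.9, 2.1) in frame 1 and (1.7, 3.4) in frame 2.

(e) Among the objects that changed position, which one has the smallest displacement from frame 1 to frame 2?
the red triangle

(moved 0.7)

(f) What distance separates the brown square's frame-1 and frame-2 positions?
4.3

The brown square moved from (6.0, 1.3) to (2.9, 4.3), a distance of √(3.1² + 3.0²) ≈ 4.3.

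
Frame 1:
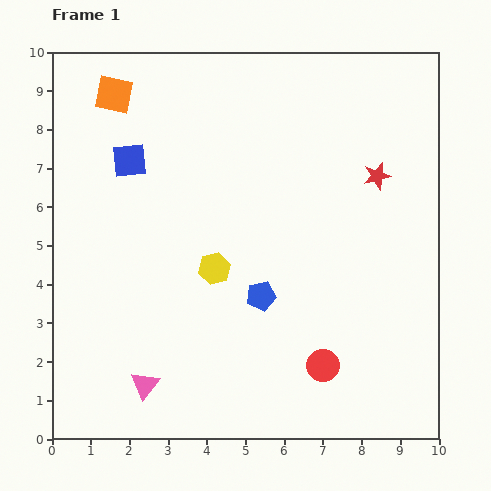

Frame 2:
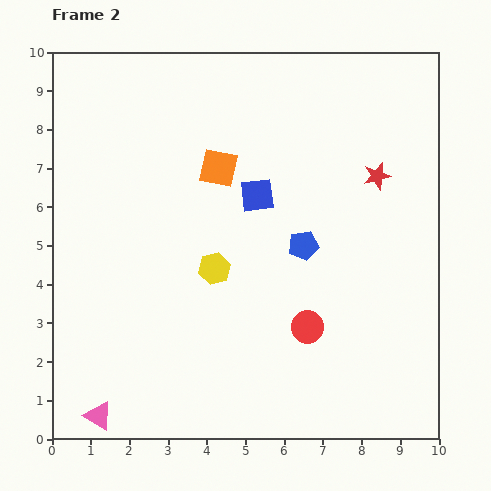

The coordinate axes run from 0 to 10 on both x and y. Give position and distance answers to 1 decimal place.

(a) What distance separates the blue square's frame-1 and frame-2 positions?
3.4

The blue square moved from (2.0, 7.2) to (5.3, 6.3), a distance of √(3.3² + 0.9²) ≈ 3.4.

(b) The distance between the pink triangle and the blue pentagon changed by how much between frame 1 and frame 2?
+3.1

Distance in frame 1: 3.8. Distance in frame 2: 6.9.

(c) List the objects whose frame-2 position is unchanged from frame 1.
the red star, the yellow hexagon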